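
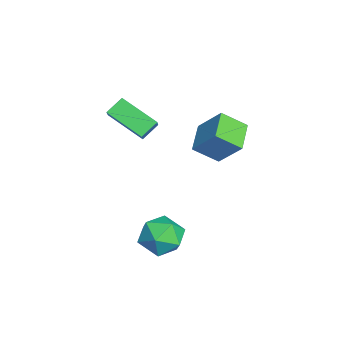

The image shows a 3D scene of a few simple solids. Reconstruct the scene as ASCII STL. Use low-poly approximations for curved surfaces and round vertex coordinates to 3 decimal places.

solid 
facet normal -0.829 0.543 0.134
outer loop
vertex 3.143 2.041 -1.73
vertex 2.537 1.264 -2.337
vertex 2.645 1.147 -1.191
endloop
endfacet
facet normal -0.380 0.624 0.683
outer loop
vertex 3.143 2.041 -1.73
vertex 2.645 1.147 -1.191
vertex 3.714 1.477 -0.897
endloop
endfacet
facet normal 0.238 0.872 0.428
outer loop
vertex 3.143 2.041 -1.73
vertex 3.714 1.477 -0.897
vertex 4.266 1.799 -1.861
endloop
endfacet
facet normal 0.171 0.945 -0.279
outer loop
vertex 3.143 2.041 -1.73
vertex 4.266 1.799 -1.861
vertex 3.539 1.668 -2.751
endloop
endfacet
facet normal -0.489 0.741 -0.460
outer loop
vertex 3.143 2.041 -1.73
vertex 3.539 1.668 -2.751
vertex 2.537 1.264 -2.337
endloop
endfacet
facet normal -0.259 -0.021 0.966
outer loop
vertex 3.714 1.477 -0.897
vertex 2.645 1.147 -1.191
vertex 3.461 0.352 -0.989
endloop
endfacet
facet normal -0.985 -0.152 0.077
outer loop
vertex 2.645 1.147 -1.191
vertex 2.537 1.264 -2.337
vertex 2.734 0.221 -1.879
endloop
endfacet
facet normal -0.434 0.170 -0.885
outer loop
vertex 2.537 1.264 -2.337
vertex 3.539 1.668 -2.751
vertex 3.286 0.543 -2.843
endloop
endfacet
facet normal 0.633 0.500 -0.591
outer loop
vertex 3.539 1.668 -2.751
vertex 4.266 1.799 -1.861
vertex 4.355 0.873 -2.549
endloop
endfacet
facet normal 0.741 0.382 0.552
outer loop
vertex 4.266 1.799 -1.861
vertex 3.714 1.477 -0.897
vertex 4.463 0.756 -1.403
endloop
endfacet
facet normal -0.171 -0.945 0.279
outer loop
vertex 3.857 -0.021 -2.01
vertex 3.461 0.352 -0.989
vertex 2.734 0.221 -1.879
endloop
endfacet
facet normal -0.238 -0.872 -0.428
outer loop
vertex 3.857 -0.021 -2.01
vertex 2.734 0.221 -1.879
vertex 3.286 0.543 -2.843
endloop
endfacet
facet normal 0.380 -0.624 -0.683
outer loop
vertex 3.857 -0.021 -2.01
vertex 3.286 0.543 -2.843
vertex 4.355 0.873 -2.549
endloop
endfacet
facet normal 0.829 -0.543 -0.134
outer loop
vertex 3.857 -0.021 -2.01
vertex 4.355 0.873 -2.549
vertex 4.463 0.756 -1.403
endloop
endfacet
facet normal 0.489 -0.741 0.460
outer loop
vertex 3.857 -0.021 -2.01
vertex 4.463 0.756 -1.403
vertex 3.461 0.352 -0.989
endloop
endfacet
facet normal -0.633 -0.500 0.591
outer loop
vertex 2.734 0.221 -1.879
vertex 3.461 0.352 -0.989
vertex 2.645 1.147 -1.191
endloop
endfacet
facet normal -0.741 -0.382 -0.552
outer loop
vertex 3.286 0.543 -2.843
vertex 2.734 0.221 -1.879
vertex 2.537 1.264 -2.337
endloop
endfacet
facet normal 0.259 0.021 -0.966
outer loop
vertex 4.355 0.873 -2.549
vertex 3.286 0.543 -2.843
vertex 3.539 1.668 -2.751
endloop
endfacet
facet normal 0.985 0.152 -0.077
outer loop
vertex 4.463 0.756 -1.403
vertex 4.355 0.873 -2.549
vertex 4.266 1.799 -1.861
endloop
endfacet
facet normal 0.434 -0.170 0.885
outer loop
vertex 3.461 0.352 -0.989
vertex 4.463 0.756 -1.403
vertex 3.714 1.477 -0.897
endloop
endfacet
facet normal -0.933 0.176 0.314
outer loop
vertex 0.043 2.613 2.838
vertex 0.667 3.601 4.14
vertex -0.023 3.775 1.989
endloop
endfacet
facet normal -0.357 -0.564 -0.744
outer loop
vertex 1.433 3.499 1.5
vertex 0.043 2.613 2.838
vertex -0.023 3.775 1.989
endloop
endfacet
facet normal -0.933 0.177 0.314
outer loop
vertex -0.023 3.775 1.989
vertex 0.667 3.601 4.14
vertex 0.602 4.762 3.292
endloop
endfacet
facet normal -0.045 0.807 -0.589
outer loop
vertex 0.602 4.762 3.292
vertex 1.433 3.499 1.5
vertex -0.023 3.775 1.989
endloop
endfacet
facet normal 0.045 -0.806 0.590
outer loop
vertex 0.043 2.613 2.838
vertex 2.123 3.325 3.651
vertex 0.667 3.601 4.14
endloop
endfacet
facet normal -0.357 -0.564 -0.745
outer loop
vertex 1.498 2.338 2.348
vertex 0.043 2.613 2.838
vertex 1.433 3.499 1.5
endloop
endfacet
facet normal 0.046 -0.807 0.589
outer loop
vertex 1.498 2.338 2.348
vertex 2.123 3.325 3.651
vertex 0.043 2.613 2.838
endloop
endfacet
facet normal 0.357 0.564 0.745
outer loop
vertex 0.667 3.601 4.14
vertex 2.123 3.325 3.651
vertex 0.602 4.762 3.292
endloop
endfacet
facet normal -0.046 0.806 -0.590
outer loop
vertex 2.057 4.487 2.802
vertex 1.433 3.499 1.5
vertex 0.602 4.762 3.292
endloop
endfacet
facet normal 0.357 0.564 0.744
outer loop
vertex 0.602 4.762 3.292
vertex 2.123 3.325 3.651
vertex 2.057 4.487 2.802
endloop
endfacet
facet normal 0.933 -0.177 -0.313
outer loop
vertex 2.057 4.487 2.802
vertex 1.498 2.338 2.348
vertex 1.433 3.499 1.5
endloop
endfacet
facet normal 0.933 -0.176 -0.314
outer loop
vertex 2.123 3.325 3.651
vertex 1.498 2.338 2.348
vertex 2.057 4.487 2.802
endloop
endfacet
facet normal -0.500 0.651 0.571
outer loop
vertex -2.923 -0.752 2.498
vertex -2.144 -0.784 3.216
vertex -1.965 0.834 1.529
endloop
endfacet
facet normal -0.735 0.030 -0.677
outer loop
vertex -1.436 0.144 0.924
vertex -2.923 -0.752 2.498
vertex -1.965 0.834 1.529
endloop
endfacet
facet normal -0.500 0.651 0.571
outer loop
vertex -1.965 0.834 1.529
vertex -2.144 -0.784 3.216
vertex -1.186 0.802 2.248
endloop
endfacet
facet normal 0.459 0.758 -0.463
outer loop
vertex -1.186 0.802 2.248
vertex -1.436 0.144 0.924
vertex -1.965 0.834 1.529
endloop
endfacet
facet normal -0.459 -0.758 0.464
outer loop
vertex -2.923 -0.752 2.498
vertex -1.615 -1.474 2.611
vertex -2.144 -0.784 3.216
endloop
endfacet
facet normal -0.735 0.031 -0.677
outer loop
vertex -2.394 -1.442 1.892
vertex -2.923 -0.752 2.498
vertex -1.436 0.144 0.924
endloop
endfacet
facet normal -0.459 -0.758 0.463
outer loop
vertex -2.394 -1.442 1.892
vertex -1.615 -1.474 2.611
vertex -2.923 -0.752 2.498
endloop
endfacet
facet normal 0.735 -0.030 0.677
outer loop
vertex -2.144 -0.784 3.216
vertex -1.615 -1.474 2.611
vertex -1.186 0.802 2.248
endloop
endfacet
facet normal 0.458 0.758 -0.463
outer loop
vertex -0.657 0.112 1.642
vertex -1.436 0.144 0.924
vertex -1.186 0.802 2.248
endloop
endfacet
facet normal 0.735 -0.031 0.677
outer loop
vertex -1.186 0.802 2.248
vertex -1.615 -1.474 2.611
vertex -0.657 0.112 1.642
endloop
endfacet
facet normal 0.500 -0.651 -0.571
outer loop
vertex -0.657 0.112 1.642
vertex -2.394 -1.442 1.892
vertex -1.436 0.144 0.924
endloop
endfacet
facet normal 0.500 -0.651 -0.571
outer loop
vertex -1.615 -1.474 2.611
vertex -2.394 -1.442 1.892
vertex -0.657 0.112 1.642
endloop
endfacet

endsolid


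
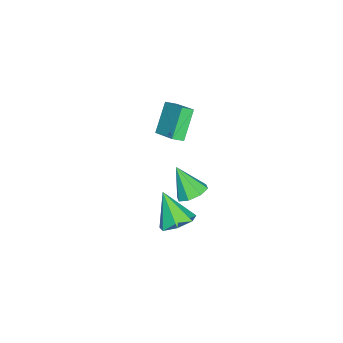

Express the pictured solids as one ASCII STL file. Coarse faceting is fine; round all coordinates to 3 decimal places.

solid 
facet normal 0.351 0.490 -0.798
outer loop
vertex 4.554 -2.339 -3.177
vertex 3.635 -1.775 -3.234
vertex 4.538 -1.537 -2.691
endloop
endfacet
facet normal 0.708 -0.356 0.611
outer loop
vertex 4.554 -2.339 -3.177
vertex 4.538 -1.537 -2.691
vertex 2.885 -2.825 -1.526
endloop
endfacet
facet normal 0.350 0.491 -0.798
outer loop
vertex 4.538 -1.537 -2.691
vertex 3.635 -1.775 -3.234
vertex 3.841 -0.915 -2.614
endloop
endfacet
facet normal 0.374 0.311 0.874
outer loop
vertex 4.538 -1.537 -2.691
vertex 3.841 -0.915 -2.614
vertex 2.885 -2.825 -1.526
endloop
endfacet
facet normal 0.351 0.491 -0.798
outer loop
vertex 3.841 -0.915 -2.614
vertex 3.635 -1.775 -3.234
vertex 2.989 -0.94 -3.004
endloop
endfacet
facet normal -0.350 0.590 0.728
outer loop
vertex 3.841 -0.915 -2.614
vertex 2.989 -0.94 -3.004
vertex 2.885 -2.825 -1.526
endloop
endfacet
facet normal 0.350 0.491 -0.798
outer loop
vertex 2.989 -0.94 -3.004
vertex 3.635 -1.775 -3.234
vertex 2.623 -1.594 -3.567
endloop
endfacet
facet normal -0.920 0.272 0.282
outer loop
vertex 2.989 -0.94 -3.004
vertex 2.623 -1.594 -3.567
vertex 2.885 -2.825 -1.526
endloop
endfacet
facet normal 0.350 0.490 -0.798
outer loop
vertex 2.623 -1.594 -3.567
vertex 3.635 -1.775 -3.234
vertex 3.019 -2.385 -3.879
endloop
endfacet
facet normal -0.906 -0.404 -0.127
outer loop
vertex 2.623 -1.594 -3.567
vertex 3.019 -2.385 -3.879
vertex 2.885 -2.825 -1.526
endloop
endfacet
facet normal 0.350 0.490 -0.798
outer loop
vertex 3.019 -2.385 -3.879
vertex 3.635 -1.775 -3.234
vertex 3.878 -2.716 -3.705
endloop
endfacet
facet normal -0.319 -0.928 -0.192
outer loop
vertex 3.019 -2.385 -3.879
vertex 3.878 -2.716 -3.705
vertex 2.885 -2.825 -1.526
endloop
endfacet
facet normal 0.350 0.490 -0.798
outer loop
vertex 3.878 -2.716 -3.705
vertex 3.635 -1.775 -3.234
vertex 4.554 -2.339 -3.177
endloop
endfacet
facet normal 0.399 -0.907 0.136
outer loop
vertex 3.878 -2.716 -3.705
vertex 4.554 -2.339 -3.177
vertex 2.885 -2.825 -1.526
endloop
endfacet
facet normal 0.218 0.529 -0.820
outer loop
vertex 0.887 -1.27 -3.415
vertex 0.349 -1.875 -3.948
vertex 0.179 -1.053 -3.463
endloop
endfacet
facet normal 0.100 0.513 0.852
outer loop
vertex 0.887 -1.27 -3.415
vertex 0.179 -1.053 -3.463
vertex -0.089 -2.945 -2.292
endloop
endfacet
facet normal 0.217 0.529 -0.820
outer loop
vertex 0.179 -1.053 -3.463
vertex 0.349 -1.875 -3.948
vertex -0.43 -1.318 -3.795
endloop
endfacet
facet normal -0.572 0.489 0.659
outer loop
vertex 0.179 -1.053 -3.463
vertex -0.43 -1.318 -3.795
vertex -0.089 -2.945 -2.292
endloop
endfacet
facet normal 0.217 0.529 -0.820
outer loop
vertex -0.43 -1.318 -3.795
vertex 0.349 -1.875 -3.948
vertex -0.583 -1.909 -4.217
endloop
endfacet
facet normal -0.960 0.052 0.275
outer loop
vertex -0.43 -1.318 -3.795
vertex -0.583 -1.909 -4.217
vertex -0.089 -2.945 -2.292
endloop
endfacet
facet normal 0.217 0.529 -0.820
outer loop
vertex -0.583 -1.909 -4.217
vertex 0.349 -1.875 -3.948
vertex -0.19 -2.481 -4.482
endloop
endfacet
facet normal -0.838 -0.541 -0.076
outer loop
vertex -0.583 -1.909 -4.217
vertex -0.19 -2.481 -4.482
vertex -0.089 -2.945 -2.292
endloop
endfacet
facet normal 0.217 0.530 -0.820
outer loop
vertex -0.19 -2.481 -4.482
vertex 0.349 -1.875 -3.948
vertex 0.519 -2.697 -4.434
endloop
endfacet
facet normal -0.275 -0.943 -0.187
outer loop
vertex -0.19 -2.481 -4.482
vertex 0.519 -2.697 -4.434
vertex -0.089 -2.945 -2.292
endloop
endfacet
facet normal 0.217 0.530 -0.820
outer loop
vertex 0.519 -2.697 -4.434
vertex 0.349 -1.875 -3.948
vertex 1.128 -2.432 -4.102
endloop
endfacet
facet normal 0.396 -0.918 0.006
outer loop
vertex 0.519 -2.697 -4.434
vertex 1.128 -2.432 -4.102
vertex -0.089 -2.945 -2.292
endloop
endfacet
facet normal 0.217 0.530 -0.820
outer loop
vertex 1.128 -2.432 -4.102
vertex 0.349 -1.875 -3.948
vertex 1.28 -1.841 -3.68
endloop
endfacet
facet normal 0.785 -0.481 0.391
outer loop
vertex 1.128 -2.432 -4.102
vertex 1.28 -1.841 -3.68
vertex -0.089 -2.945 -2.292
endloop
endfacet
facet normal 0.217 0.530 -0.820
outer loop
vertex 1.28 -1.841 -3.68
vertex 0.349 -1.875 -3.948
vertex 0.887 -1.27 -3.415
endloop
endfacet
facet normal 0.662 0.111 0.741
outer loop
vertex 1.28 -1.841 -3.68
vertex 0.887 -1.27 -3.415
vertex -0.089 -2.945 -2.292
endloop
endfacet
facet normal -0.661 0.080 0.747
outer loop
vertex -4.225 -4.762 -0.749
vertex -3.173 -3.478 0.045
vertex -4.614 -4.192 -1.154
endloop
endfacet
facet normal -0.572 -0.697 -0.432
outer loop
vertex -3.207 -4.362 -2.745
vertex -4.225 -4.762 -0.749
vertex -4.614 -4.192 -1.154
endloop
endfacet
facet normal -0.661 0.080 0.746
outer loop
vertex -4.614 -4.192 -1.154
vertex -3.173 -3.478 0.045
vertex -3.562 -2.909 -0.36
endloop
endfacet
facet normal -0.486 0.712 -0.506
outer loop
vertex -3.562 -2.909 -0.36
vertex -3.207 -4.362 -2.745
vertex -4.614 -4.192 -1.154
endloop
endfacet
facet normal 0.487 -0.712 0.506
outer loop
vertex -4.225 -4.762 -0.749
vertex -1.766 -3.648 -1.546
vertex -3.173 -3.478 0.045
endloop
endfacet
facet normal -0.572 -0.698 -0.431
outer loop
vertex -2.818 -4.931 -2.34
vertex -4.225 -4.762 -0.749
vertex -3.207 -4.362 -2.745
endloop
endfacet
facet normal 0.487 -0.712 0.506
outer loop
vertex -2.818 -4.931 -2.34
vertex -1.766 -3.648 -1.546
vertex -4.225 -4.762 -0.749
endloop
endfacet
facet normal 0.572 0.698 0.431
outer loop
vertex -3.173 -3.478 0.045
vertex -1.766 -3.648 -1.546
vertex -3.562 -2.909 -0.36
endloop
endfacet
facet normal -0.487 0.712 -0.506
outer loop
vertex -2.155 -3.078 -1.951
vertex -3.207 -4.362 -2.745
vertex -3.562 -2.909 -0.36
endloop
endfacet
facet normal 0.572 0.697 0.432
outer loop
vertex -3.562 -2.909 -0.36
vertex -1.766 -3.648 -1.546
vertex -2.155 -3.078 -1.951
endloop
endfacet
facet normal 0.661 -0.080 -0.746
outer loop
vertex -2.155 -3.078 -1.951
vertex -2.818 -4.931 -2.34
vertex -3.207 -4.362 -2.745
endloop
endfacet
facet normal 0.661 -0.080 -0.747
outer loop
vertex -1.766 -3.648 -1.546
vertex -2.818 -4.931 -2.34
vertex -2.155 -3.078 -1.951
endloop
endfacet

endsolid


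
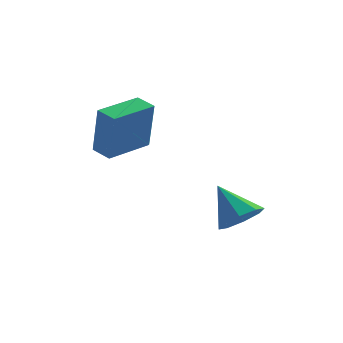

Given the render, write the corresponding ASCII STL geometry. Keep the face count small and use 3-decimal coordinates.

solid 
facet normal 0.343 -0.670 -0.658
outer loop
vertex 4.347 -2.629 -3.607
vertex 3.951 -2.136 -4.316
vertex 4.796 -2.128 -3.883
endloop
endfacet
facet normal 0.479 0.054 0.876
outer loop
vertex 4.347 -2.629 -3.607
vertex 4.796 -2.128 -3.883
vertex 3.349 -0.964 -3.164
endloop
endfacet
facet normal 0.344 -0.669 -0.659
outer loop
vertex 4.796 -2.128 -3.883
vertex 3.951 -2.136 -4.316
vertex 4.75 -1.631 -4.412
endloop
endfacet
facet normal 0.683 0.561 0.467
outer loop
vertex 4.796 -2.128 -3.883
vertex 4.75 -1.631 -4.412
vertex 3.349 -0.964 -3.164
endloop
endfacet
facet normal 0.344 -0.670 -0.658
outer loop
vertex 4.75 -1.631 -4.412
vertex 3.951 -2.136 -4.316
vertex 4.235 -1.431 -4.885
endloop
endfacet
facet normal 0.397 0.917 -0.044
outer loop
vertex 4.75 -1.631 -4.412
vertex 4.235 -1.431 -4.885
vertex 3.349 -0.964 -3.164
endloop
endfacet
facet normal 0.344 -0.670 -0.658
outer loop
vertex 4.235 -1.431 -4.885
vertex 3.951 -2.136 -4.316
vertex 3.554 -1.643 -5.025
endloop
endfacet
facet normal -0.210 0.911 -0.355
outer loop
vertex 4.235 -1.431 -4.885
vertex 3.554 -1.643 -5.025
vertex 3.349 -0.964 -3.164
endloop
endfacet
facet normal 0.343 -0.670 -0.658
outer loop
vertex 3.554 -1.643 -5.025
vertex 3.951 -2.136 -4.316
vertex 3.105 -2.144 -4.749
endloop
endfacet
facet normal -0.787 0.547 -0.286
outer loop
vertex 3.554 -1.643 -5.025
vertex 3.105 -2.144 -4.749
vertex 3.349 -0.964 -3.164
endloop
endfacet
facet normal 0.343 -0.670 -0.658
outer loop
vertex 3.105 -2.144 -4.749
vertex 3.951 -2.136 -4.316
vertex 3.152 -2.641 -4.219
endloop
endfacet
facet normal -0.992 0.038 0.124
outer loop
vertex 3.105 -2.144 -4.749
vertex 3.152 -2.641 -4.219
vertex 3.349 -0.964 -3.164
endloop
endfacet
facet normal 0.344 -0.670 -0.658
outer loop
vertex 3.152 -2.641 -4.219
vertex 3.951 -2.136 -4.316
vertex 3.666 -2.841 -3.747
endloop
endfacet
facet normal -0.705 -0.316 0.634
outer loop
vertex 3.152 -2.641 -4.219
vertex 3.666 -2.841 -3.747
vertex 3.349 -0.964 -3.164
endloop
endfacet
facet normal 0.344 -0.670 -0.658
outer loop
vertex 3.666 -2.841 -3.747
vertex 3.951 -2.136 -4.316
vertex 4.347 -2.629 -3.607
endloop
endfacet
facet normal -0.098 -0.310 0.946
outer loop
vertex 3.666 -2.841 -3.747
vertex 4.347 -2.629 -3.607
vertex 3.349 -0.964 -3.164
endloop
endfacet
facet normal -0.859 -0.513 -0.001
outer loop
vertex -0.001 1.211 -0.417
vertex -0.468 1.993 -0.287
vertex -0.158 1.477 -2.595
endloop
endfacet
facet normal 0.507 -0.850 -0.140
outer loop
vertex 1.568 2.507 -2.593
vertex -0.001 1.211 -0.417
vertex -0.158 1.477 -2.595
endloop
endfacet
facet normal -0.859 -0.513 -0.001
outer loop
vertex -0.158 1.477 -2.595
vertex -0.468 1.993 -0.287
vertex -0.625 2.259 -2.465
endloop
endfacet
facet normal -0.072 0.122 -0.990
outer loop
vertex -0.625 2.259 -2.465
vertex 1.568 2.507 -2.593
vertex -0.158 1.477 -2.595
endloop
endfacet
facet normal 0.072 -0.122 0.990
outer loop
vertex -0.001 1.211 -0.417
vertex 1.258 3.023 -0.285
vertex -0.468 1.993 -0.287
endloop
endfacet
facet normal 0.507 -0.850 -0.140
outer loop
vertex 1.725 2.241 -0.415
vertex -0.001 1.211 -0.417
vertex 1.568 2.507 -2.593
endloop
endfacet
facet normal 0.072 -0.122 0.990
outer loop
vertex 1.725 2.241 -0.415
vertex 1.258 3.023 -0.285
vertex -0.001 1.211 -0.417
endloop
endfacet
facet normal -0.507 0.850 0.140
outer loop
vertex -0.468 1.993 -0.287
vertex 1.258 3.023 -0.285
vertex -0.625 2.259 -2.465
endloop
endfacet
facet normal -0.072 0.122 -0.990
outer loop
vertex 1.101 3.289 -2.463
vertex 1.568 2.507 -2.593
vertex -0.625 2.259 -2.465
endloop
endfacet
facet normal -0.507 0.850 0.140
outer loop
vertex -0.625 2.259 -2.465
vertex 1.258 3.023 -0.285
vertex 1.101 3.289 -2.463
endloop
endfacet
facet normal 0.859 0.513 0.001
outer loop
vertex 1.101 3.289 -2.463
vertex 1.725 2.241 -0.415
vertex 1.568 2.507 -2.593
endloop
endfacet
facet normal 0.859 0.513 0.001
outer loop
vertex 1.258 3.023 -0.285
vertex 1.725 2.241 -0.415
vertex 1.101 3.289 -2.463
endloop
endfacet

endsolid


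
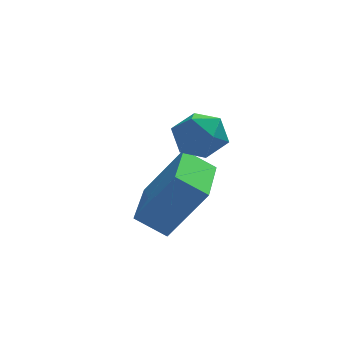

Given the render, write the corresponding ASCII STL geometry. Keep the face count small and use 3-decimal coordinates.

solid 
facet normal -0.541 0.388 0.747
outer loop
vertex -0.553 3.352 2.241
vertex -0.086 2.942 2.792
vertex 0.131 3.707 2.552
endloop
endfacet
facet normal -0.519 0.834 0.189
outer loop
vertex -0.553 3.352 2.241
vertex 0.131 3.707 2.552
vertex -0.044 3.781 1.744
endloop
endfacet
facet normal -0.784 0.493 -0.378
outer loop
vertex -0.553 3.352 2.241
vertex -0.044 3.781 1.744
vertex -0.37 3.063 1.484
endloop
endfacet
facet normal -0.971 -0.166 -0.172
outer loop
vertex -0.553 3.352 2.241
vertex -0.37 3.063 1.484
vertex -0.396 2.544 2.132
endloop
endfacet
facet normal -0.820 -0.230 0.524
outer loop
vertex -0.553 3.352 2.241
vertex -0.396 2.544 2.132
vertex -0.086 2.942 2.792
endloop
endfacet
facet normal 0.166 0.985 0.054
outer loop
vertex -0.044 3.781 1.744
vertex 0.131 3.707 2.552
vertex 0.736 3.636 1.988
endloop
endfacet
facet normal 0.129 0.263 0.956
outer loop
vertex 0.131 3.707 2.552
vertex -0.086 2.942 2.792
vertex 0.71 3.117 2.636
endloop
endfacet
facet normal -0.323 -0.736 0.595
outer loop
vertex -0.086 2.942 2.792
vertex -0.396 2.544 2.132
vertex 0.384 2.399 2.376
endloop
endfacet
facet normal -0.567 -0.632 -0.529
outer loop
vertex -0.396 2.544 2.132
vertex -0.37 3.063 1.484
vertex 0.209 2.473 1.568
endloop
endfacet
facet normal -0.264 0.432 -0.862
outer loop
vertex -0.37 3.063 1.484
vertex -0.044 3.781 1.744
vertex 0.426 3.238 1.328
endloop
endfacet
facet normal 0.971 0.166 0.172
outer loop
vertex 0.893 2.828 1.879
vertex 0.736 3.636 1.988
vertex 0.71 3.117 2.636
endloop
endfacet
facet normal 0.784 -0.493 0.378
outer loop
vertex 0.893 2.828 1.879
vertex 0.71 3.117 2.636
vertex 0.384 2.399 2.376
endloop
endfacet
facet normal 0.519 -0.834 -0.189
outer loop
vertex 0.893 2.828 1.879
vertex 0.384 2.399 2.376
vertex 0.209 2.473 1.568
endloop
endfacet
facet normal 0.541 -0.388 -0.747
outer loop
vertex 0.893 2.828 1.879
vertex 0.209 2.473 1.568
vertex 0.426 3.238 1.328
endloop
endfacet
facet normal 0.820 0.230 -0.524
outer loop
vertex 0.893 2.828 1.879
vertex 0.426 3.238 1.328
vertex 0.736 3.636 1.988
endloop
endfacet
facet normal 0.567 0.632 0.529
outer loop
vertex 0.71 3.117 2.636
vertex 0.736 3.636 1.988
vertex 0.131 3.707 2.552
endloop
endfacet
facet normal 0.264 -0.432 0.862
outer loop
vertex 0.384 2.399 2.376
vertex 0.71 3.117 2.636
vertex -0.086 2.942 2.792
endloop
endfacet
facet normal -0.166 -0.985 -0.054
outer loop
vertex 0.209 2.473 1.568
vertex 0.384 2.399 2.376
vertex -0.396 2.544 2.132
endloop
endfacet
facet normal -0.129 -0.263 -0.956
outer loop
vertex 0.426 3.238 1.328
vertex 0.209 2.473 1.568
vertex -0.37 3.063 1.484
endloop
endfacet
facet normal 0.323 0.736 -0.595
outer loop
vertex 0.736 3.636 1.988
vertex 0.426 3.238 1.328
vertex -0.044 3.781 1.744
endloop
endfacet
facet normal -0.780 0.289 0.555
outer loop
vertex -0.55 2.802 0.716
vertex 0.036 4.737 0.534
vertex -1.626 2.977 -0.889
endloop
endfacet
facet normal -0.288 -0.953 0.089
outer loop
vertex -0.776 2.663 -1.494
vertex -0.55 2.802 0.716
vertex -1.626 2.977 -0.889
endloop
endfacet
facet normal -0.780 0.289 0.555
outer loop
vertex -1.626 2.977 -0.889
vertex 0.036 4.737 0.534
vertex -1.04 4.912 -1.071
endloop
endfacet
facet normal -0.555 0.090 -0.827
outer loop
vertex -1.04 4.912 -1.071
vertex -0.776 2.663 -1.494
vertex -1.626 2.977 -0.889
endloop
endfacet
facet normal 0.555 -0.090 0.827
outer loop
vertex -0.55 2.802 0.716
vertex 0.886 4.423 -0.071
vertex 0.036 4.737 0.534
endloop
endfacet
facet normal -0.288 -0.953 0.089
outer loop
vertex 0.3 2.488 0.111
vertex -0.55 2.802 0.716
vertex -0.776 2.663 -1.494
endloop
endfacet
facet normal 0.555 -0.090 0.827
outer loop
vertex 0.3 2.488 0.111
vertex 0.886 4.423 -0.071
vertex -0.55 2.802 0.716
endloop
endfacet
facet normal 0.288 0.953 -0.089
outer loop
vertex 0.036 4.737 0.534
vertex 0.886 4.423 -0.071
vertex -1.04 4.912 -1.071
endloop
endfacet
facet normal -0.555 0.090 -0.827
outer loop
vertex -0.19 4.598 -1.676
vertex -0.776 2.663 -1.494
vertex -1.04 4.912 -1.071
endloop
endfacet
facet normal 0.288 0.953 -0.089
outer loop
vertex -1.04 4.912 -1.071
vertex 0.886 4.423 -0.071
vertex -0.19 4.598 -1.676
endloop
endfacet
facet normal 0.780 -0.289 -0.555
outer loop
vertex -0.19 4.598 -1.676
vertex 0.3 2.488 0.111
vertex -0.776 2.663 -1.494
endloop
endfacet
facet normal 0.780 -0.289 -0.555
outer loop
vertex 0.886 4.423 -0.071
vertex 0.3 2.488 0.111
vertex -0.19 4.598 -1.676
endloop
endfacet

endsolid


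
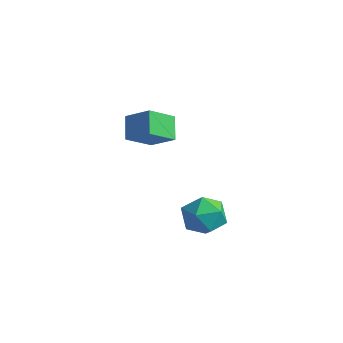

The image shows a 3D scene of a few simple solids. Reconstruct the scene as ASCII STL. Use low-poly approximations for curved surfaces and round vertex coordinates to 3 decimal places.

solid 
facet normal -0.824 -0.186 -0.535
outer loop
vertex -2.381 -1.347 3.027
vertex -2.177 -0.413 2.388
vertex -1.88 -1.861 2.435
endloop
endfacet
facet normal -0.177 -0.812 0.555
outer loop
vertex -1.023 -1.667 2.992
vertex -2.381 -1.347 3.027
vertex -1.88 -1.861 2.435
endloop
endfacet
facet normal -0.824 -0.186 -0.535
outer loop
vertex -1.88 -1.861 2.435
vertex -2.177 -0.413 2.388
vertex -1.676 -0.927 1.796
endloop
endfacet
facet normal 0.538 -0.553 -0.636
outer loop
vertex -1.676 -0.927 1.796
vertex -1.023 -1.667 2.992
vertex -1.88 -1.861 2.435
endloop
endfacet
facet normal -0.538 0.553 0.636
outer loop
vertex -2.381 -1.347 3.027
vertex -1.32 -0.219 2.945
vertex -2.177 -0.413 2.388
endloop
endfacet
facet normal -0.177 -0.812 0.555
outer loop
vertex -1.524 -1.153 3.584
vertex -2.381 -1.347 3.027
vertex -1.023 -1.667 2.992
endloop
endfacet
facet normal -0.538 0.553 0.636
outer loop
vertex -1.524 -1.153 3.584
vertex -1.32 -0.219 2.945
vertex -2.381 -1.347 3.027
endloop
endfacet
facet normal 0.177 0.812 -0.555
outer loop
vertex -2.177 -0.413 2.388
vertex -1.32 -0.219 2.945
vertex -1.676 -0.927 1.796
endloop
endfacet
facet normal 0.538 -0.553 -0.636
outer loop
vertex -0.819 -0.733 2.353
vertex -1.023 -1.667 2.992
vertex -1.676 -0.927 1.796
endloop
endfacet
facet normal 0.177 0.812 -0.555
outer loop
vertex -1.676 -0.927 1.796
vertex -1.32 -0.219 2.945
vertex -0.819 -0.733 2.353
endloop
endfacet
facet normal 0.824 0.186 0.535
outer loop
vertex -0.819 -0.733 2.353
vertex -1.524 -1.153 3.584
vertex -1.023 -1.667 2.992
endloop
endfacet
facet normal 0.824 0.186 0.535
outer loop
vertex -1.32 -0.219 2.945
vertex -1.524 -1.153 3.584
vertex -0.819 -0.733 2.353
endloop
endfacet
facet normal -0.400 0.915 0.048
outer loop
vertex 1.917 -2.05 0.892
vertex 1.499 -2.265 1.512
vertex 2.208 -1.96 1.608
endloop
endfacet
facet normal 0.260 0.939 -0.224
outer loop
vertex 1.917 -2.05 0.892
vertex 2.208 -1.96 1.608
vertex 2.663 -2.223 1.034
endloop
endfacet
facet normal 0.275 0.525 -0.805
outer loop
vertex 1.917 -2.05 0.892
vertex 2.663 -2.223 1.034
vertex 2.234 -2.69 0.583
endloop
endfacet
facet normal -0.377 0.245 -0.893
outer loop
vertex 1.917 -2.05 0.892
vertex 2.234 -2.69 0.583
vertex 1.515 -2.716 0.879
endloop
endfacet
facet normal -0.793 0.486 -0.366
outer loop
vertex 1.917 -2.05 0.892
vertex 1.515 -2.716 0.879
vertex 1.499 -2.265 1.512
endloop
endfacet
facet normal 0.706 0.660 0.258
outer loop
vertex 2.663 -2.223 1.034
vertex 2.208 -1.96 1.608
vertex 2.705 -2.544 1.741
endloop
endfacet
facet normal -0.361 0.621 0.696
outer loop
vertex 2.208 -1.96 1.608
vertex 1.499 -2.265 1.512
vertex 1.986 -2.57 2.037
endloop
endfacet
facet normal -0.997 -0.072 0.026
outer loop
vertex 1.499 -2.265 1.512
vertex 1.515 -2.716 0.879
vertex 1.557 -3.037 1.586
endloop
endfacet
facet normal -0.323 -0.463 -0.825
outer loop
vertex 1.515 -2.716 0.879
vertex 2.234 -2.69 0.583
vertex 2.012 -3.3 1.012
endloop
endfacet
facet normal 0.730 -0.011 -0.683
outer loop
vertex 2.234 -2.69 0.583
vertex 2.663 -2.223 1.034
vertex 2.721 -2.995 1.108
endloop
endfacet
facet normal 0.377 -0.245 0.893
outer loop
vertex 2.303 -3.21 1.728
vertex 2.705 -2.544 1.741
vertex 1.986 -2.57 2.037
endloop
endfacet
facet normal -0.275 -0.525 0.805
outer loop
vertex 2.303 -3.21 1.728
vertex 1.986 -2.57 2.037
vertex 1.557 -3.037 1.586
endloop
endfacet
facet normal -0.260 -0.939 0.224
outer loop
vertex 2.303 -3.21 1.728
vertex 1.557 -3.037 1.586
vertex 2.012 -3.3 1.012
endloop
endfacet
facet normal 0.400 -0.915 -0.048
outer loop
vertex 2.303 -3.21 1.728
vertex 2.012 -3.3 1.012
vertex 2.721 -2.995 1.108
endloop
endfacet
facet normal 0.793 -0.486 0.366
outer loop
vertex 2.303 -3.21 1.728
vertex 2.721 -2.995 1.108
vertex 2.705 -2.544 1.741
endloop
endfacet
facet normal 0.323 0.463 0.825
outer loop
vertex 1.986 -2.57 2.037
vertex 2.705 -2.544 1.741
vertex 2.208 -1.96 1.608
endloop
endfacet
facet normal -0.730 0.011 0.683
outer loop
vertex 1.557 -3.037 1.586
vertex 1.986 -2.57 2.037
vertex 1.499 -2.265 1.512
endloop
endfacet
facet normal -0.706 -0.660 -0.258
outer loop
vertex 2.012 -3.3 1.012
vertex 1.557 -3.037 1.586
vertex 1.515 -2.716 0.879
endloop
endfacet
facet normal 0.361 -0.621 -0.696
outer loop
vertex 2.721 -2.995 1.108
vertex 2.012 -3.3 1.012
vertex 2.234 -2.69 0.583
endloop
endfacet
facet normal 0.997 0.072 -0.026
outer loop
vertex 2.705 -2.544 1.741
vertex 2.721 -2.995 1.108
vertex 2.663 -2.223 1.034
endloop
endfacet

endsolid


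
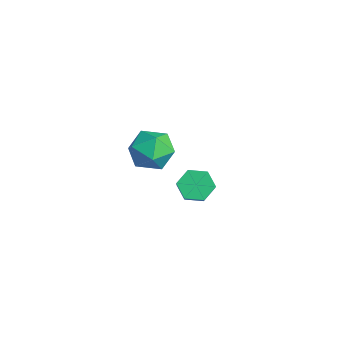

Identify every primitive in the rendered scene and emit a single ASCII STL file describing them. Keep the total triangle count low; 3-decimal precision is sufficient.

solid 
facet normal 0.095 0.992 0.078
outer loop
vertex -3.663 1.282 -0.223
vertex -3.819 1.238 0.527
vertex -3.093 1.188 0.282
endloop
endfacet
facet normal 0.513 0.737 -0.441
outer loop
vertex -3.663 1.282 -0.223
vertex -3.093 1.188 0.282
vertex -3.092 0.793 -0.376
endloop
endfacet
facet normal 0.097 0.399 -0.912
outer loop
vertex -3.663 1.282 -0.223
vertex -3.092 0.793 -0.376
vertex -3.817 0.599 -0.538
endloop
endfacet
facet normal -0.578 0.446 -0.684
outer loop
vertex -3.663 1.282 -0.223
vertex -3.817 0.599 -0.538
vertex -4.266 0.874 0.021
endloop
endfacet
facet normal -0.579 0.812 -0.073
outer loop
vertex -3.663 1.282 -0.223
vertex -4.266 0.874 0.021
vertex -3.819 1.238 0.527
endloop
endfacet
facet normal 0.954 0.257 -0.153
outer loop
vertex -3.092 0.793 -0.376
vertex -3.093 1.188 0.282
vertex -2.894 0.446 0.279
endloop
endfacet
facet normal 0.278 0.670 0.688
outer loop
vertex -3.093 1.188 0.282
vertex -3.819 1.238 0.527
vertex -3.343 0.721 0.838
endloop
endfacet
facet normal -0.812 0.378 0.445
outer loop
vertex -3.819 1.238 0.527
vertex -4.266 0.874 0.021
vertex -4.068 0.527 0.676
endloop
endfacet
facet normal -0.810 -0.215 -0.545
outer loop
vertex -4.266 0.874 0.021
vertex -3.817 0.599 -0.538
vertex -4.067 0.132 0.018
endloop
endfacet
facet normal 0.282 -0.290 -0.914
outer loop
vertex -3.817 0.599 -0.538
vertex -3.092 0.793 -0.376
vertex -3.341 0.082 -0.227
endloop
endfacet
facet normal 0.578 -0.446 0.684
outer loop
vertex -3.497 0.038 0.523
vertex -2.894 0.446 0.279
vertex -3.343 0.721 0.838
endloop
endfacet
facet normal -0.097 -0.399 0.912
outer loop
vertex -3.497 0.038 0.523
vertex -3.343 0.721 0.838
vertex -4.068 0.527 0.676
endloop
endfacet
facet normal -0.513 -0.737 0.441
outer loop
vertex -3.497 0.038 0.523
vertex -4.068 0.527 0.676
vertex -4.067 0.132 0.018
endloop
endfacet
facet normal -0.095 -0.992 -0.078
outer loop
vertex -3.497 0.038 0.523
vertex -4.067 0.132 0.018
vertex -3.341 0.082 -0.227
endloop
endfacet
facet normal 0.579 -0.812 0.073
outer loop
vertex -3.497 0.038 0.523
vertex -3.341 0.082 -0.227
vertex -2.894 0.446 0.279
endloop
endfacet
facet normal 0.810 0.215 0.545
outer loop
vertex -3.343 0.721 0.838
vertex -2.894 0.446 0.279
vertex -3.093 1.188 0.282
endloop
endfacet
facet normal -0.282 0.290 0.914
outer loop
vertex -4.068 0.527 0.676
vertex -3.343 0.721 0.838
vertex -3.819 1.238 0.527
endloop
endfacet
facet normal -0.954 -0.257 0.153
outer loop
vertex -4.067 0.132 0.018
vertex -4.068 0.527 0.676
vertex -4.266 0.874 0.021
endloop
endfacet
facet normal -0.278 -0.670 -0.688
outer loop
vertex -3.341 0.082 -0.227
vertex -4.067 0.132 0.018
vertex -3.817 0.599 -0.538
endloop
endfacet
facet normal 0.812 -0.378 -0.445
outer loop
vertex -2.894 0.446 0.279
vertex -3.341 0.082 -0.227
vertex -3.092 0.793 -0.376
endloop
endfacet
facet normal -0.704 0.273 -0.656
outer loop
vertex -0.765 1.141 -0.086
vertex -1.14 1.052 0.279
vertex -0.917 1.531 0.239
endloop
endfacet
facet normal 0.651 0.619 -0.439
outer loop
vertex -0.765 1.141 -0.086
vertex -0.917 1.531 0.239
vertex 0.374 0.697 0.977
endloop
endfacet
facet normal 0.651 0.619 -0.440
outer loop
vertex 0.374 0.697 0.977
vertex -0.917 1.531 0.239
vertex 0.223 1.087 1.302
endloop
endfacet
facet normal 0.703 -0.274 0.656
outer loop
vertex 0.374 0.697 0.977
vertex 0.223 1.087 1.302
vertex -0.0 0.608 1.341
endloop
endfacet
facet normal -0.704 0.273 -0.655
outer loop
vertex -0.917 1.531 0.239
vertex -1.14 1.052 0.279
vertex -1.291 1.442 0.604
endloop
endfacet
facet normal 0.079 0.947 0.311
outer loop
vertex -0.917 1.531 0.239
vertex -1.291 1.442 0.604
vertex 0.223 1.087 1.302
endloop
endfacet
facet normal 0.079 0.947 0.310
outer loop
vertex 0.223 1.087 1.302
vertex -1.291 1.442 0.604
vertex -0.152 0.999 1.667
endloop
endfacet
facet normal 0.703 -0.274 0.656
outer loop
vertex 0.223 1.087 1.302
vertex -0.152 0.999 1.667
vertex -0.0 0.608 1.341
endloop
endfacet
facet normal -0.703 0.274 -0.656
outer loop
vertex -1.291 1.442 0.604
vertex -1.14 1.052 0.279
vertex -1.514 0.963 0.643
endloop
endfacet
facet normal -0.573 0.328 0.751
outer loop
vertex -1.291 1.442 0.604
vertex -1.514 0.963 0.643
vertex -0.152 0.999 1.667
endloop
endfacet
facet normal -0.573 0.327 0.751
outer loop
vertex -0.152 0.999 1.667
vertex -1.514 0.963 0.643
vertex -0.375 0.519 1.706
endloop
endfacet
facet normal 0.703 -0.274 0.656
outer loop
vertex -0.152 0.999 1.667
vertex -0.375 0.519 1.706
vertex -0.0 0.608 1.341
endloop
endfacet
facet normal -0.703 0.274 -0.656
outer loop
vertex -1.514 0.963 0.643
vertex -1.14 1.052 0.279
vertex -1.363 0.573 0.318
endloop
endfacet
facet normal -0.651 -0.618 0.440
outer loop
vertex -1.514 0.963 0.643
vertex -1.363 0.573 0.318
vertex -0.375 0.519 1.706
endloop
endfacet
facet normal -0.651 -0.620 0.439
outer loop
vertex -0.375 0.519 1.706
vertex -1.363 0.573 0.318
vertex -0.223 0.129 1.381
endloop
endfacet
facet normal 0.704 -0.273 0.656
outer loop
vertex -0.375 0.519 1.706
vertex -0.223 0.129 1.381
vertex -0.0 0.608 1.341
endloop
endfacet
facet normal -0.703 0.274 -0.656
outer loop
vertex -1.363 0.573 0.318
vertex -1.14 1.052 0.279
vertex -0.988 0.661 -0.047
endloop
endfacet
facet normal -0.080 -0.947 -0.310
outer loop
vertex -1.363 0.573 0.318
vertex -0.988 0.661 -0.047
vertex -0.223 0.129 1.381
endloop
endfacet
facet normal -0.078 -0.947 -0.311
outer loop
vertex -0.223 0.129 1.381
vertex -0.988 0.661 -0.047
vertex 0.151 0.218 1.016
endloop
endfacet
facet normal 0.704 -0.273 0.655
outer loop
vertex -0.223 0.129 1.381
vertex 0.151 0.218 1.016
vertex -0.0 0.608 1.341
endloop
endfacet
facet normal -0.703 0.274 -0.656
outer loop
vertex -0.988 0.661 -0.047
vertex -1.14 1.052 0.279
vertex -0.765 1.141 -0.086
endloop
endfacet
facet normal 0.573 -0.327 -0.751
outer loop
vertex -0.988 0.661 -0.047
vertex -0.765 1.141 -0.086
vertex 0.151 0.218 1.016
endloop
endfacet
facet normal 0.573 -0.328 -0.751
outer loop
vertex 0.151 0.218 1.016
vertex -0.765 1.141 -0.086
vertex 0.374 0.697 0.977
endloop
endfacet
facet normal 0.703 -0.274 0.656
outer loop
vertex 0.151 0.218 1.016
vertex 0.374 0.697 0.977
vertex -0.0 0.608 1.341
endloop
endfacet

endsolid


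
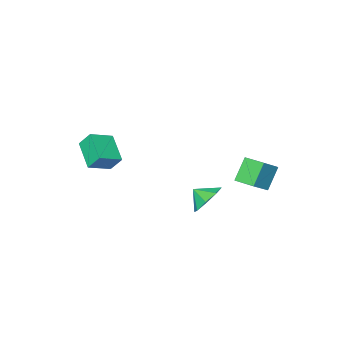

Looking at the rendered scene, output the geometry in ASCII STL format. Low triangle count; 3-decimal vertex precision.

solid 
facet normal -0.574 -0.185 0.798
outer loop
vertex -1.965 2.603 -1.658
vertex -2.233 3.841 -1.564
vertex -3.105 2.423 -2.519
endloop
endfacet
facet normal 0.210 -0.975 -0.075
outer loop
vertex -2.187 2.719 -3.796
vertex -1.965 2.603 -1.658
vertex -3.105 2.423 -2.519
endloop
endfacet
facet normal -0.574 -0.185 0.798
outer loop
vertex -3.105 2.423 -2.519
vertex -2.233 3.841 -1.564
vertex -3.373 3.661 -2.425
endloop
endfacet
facet normal -0.791 -0.126 -0.598
outer loop
vertex -3.373 3.661 -2.425
vertex -2.187 2.719 -3.796
vertex -3.105 2.423 -2.519
endloop
endfacet
facet normal 0.791 0.126 0.598
outer loop
vertex -1.965 2.603 -1.658
vertex -1.315 4.137 -2.841
vertex -2.233 3.841 -1.564
endloop
endfacet
facet normal 0.210 -0.975 -0.075
outer loop
vertex -1.047 2.899 -2.935
vertex -1.965 2.603 -1.658
vertex -2.187 2.719 -3.796
endloop
endfacet
facet normal 0.791 0.126 0.598
outer loop
vertex -1.047 2.899 -2.935
vertex -1.315 4.137 -2.841
vertex -1.965 2.603 -1.658
endloop
endfacet
facet normal -0.210 0.975 0.075
outer loop
vertex -2.233 3.841 -1.564
vertex -1.315 4.137 -2.841
vertex -3.373 3.661 -2.425
endloop
endfacet
facet normal -0.791 -0.126 -0.598
outer loop
vertex -2.455 3.957 -3.702
vertex -2.187 2.719 -3.796
vertex -3.373 3.661 -2.425
endloop
endfacet
facet normal -0.210 0.975 0.075
outer loop
vertex -3.373 3.661 -2.425
vertex -1.315 4.137 -2.841
vertex -2.455 3.957 -3.702
endloop
endfacet
facet normal 0.574 0.185 -0.798
outer loop
vertex -2.455 3.957 -3.702
vertex -1.047 2.899 -2.935
vertex -2.187 2.719 -3.796
endloop
endfacet
facet normal 0.574 0.185 -0.798
outer loop
vertex -1.315 4.137 -2.841
vertex -1.047 2.899 -2.935
vertex -2.455 3.957 -3.702
endloop
endfacet
facet normal -0.917 0.091 -0.389
outer loop
vertex 1.833 -4.047 -1.885
vertex 2.363 -2.446 -2.761
vertex 2.161 -4.657 -2.802
endloop
endfacet
facet normal -0.279 -0.843 0.461
outer loop
vertex 3.537 -4.794 -2.219
vertex 1.833 -4.047 -1.885
vertex 2.161 -4.657 -2.802
endloop
endfacet
facet normal -0.917 0.091 -0.389
outer loop
vertex 2.161 -4.657 -2.802
vertex 2.363 -2.446 -2.761
vertex 2.691 -3.057 -3.678
endloop
endfacet
facet normal 0.285 -0.531 -0.798
outer loop
vertex 2.691 -3.057 -3.678
vertex 3.537 -4.794 -2.219
vertex 2.161 -4.657 -2.802
endloop
endfacet
facet normal -0.285 0.531 0.798
outer loop
vertex 1.833 -4.047 -1.885
vertex 3.739 -2.583 -2.178
vertex 2.363 -2.446 -2.761
endloop
endfacet
facet normal -0.279 -0.842 0.461
outer loop
vertex 3.209 -4.183 -1.302
vertex 1.833 -4.047 -1.885
vertex 3.537 -4.794 -2.219
endloop
endfacet
facet normal -0.285 0.531 0.798
outer loop
vertex 3.209 -4.183 -1.302
vertex 3.739 -2.583 -2.178
vertex 1.833 -4.047 -1.885
endloop
endfacet
facet normal 0.279 0.842 -0.461
outer loop
vertex 2.363 -2.446 -2.761
vertex 3.739 -2.583 -2.178
vertex 2.691 -3.057 -3.678
endloop
endfacet
facet normal 0.286 -0.531 -0.798
outer loop
vertex 4.067 -3.193 -3.095
vertex 3.537 -4.794 -2.219
vertex 2.691 -3.057 -3.678
endloop
endfacet
facet normal 0.279 0.843 -0.461
outer loop
vertex 2.691 -3.057 -3.678
vertex 3.739 -2.583 -2.178
vertex 4.067 -3.193 -3.095
endloop
endfacet
facet normal 0.917 -0.091 0.389
outer loop
vertex 4.067 -3.193 -3.095
vertex 3.209 -4.183 -1.302
vertex 3.537 -4.794 -2.219
endloop
endfacet
facet normal 0.917 -0.091 0.389
outer loop
vertex 3.739 -2.583 -2.178
vertex 3.209 -4.183 -1.302
vertex 4.067 -3.193 -3.095
endloop
endfacet
facet normal -0.399 0.716 -0.573
outer loop
vertex 1.289 2.509 -4.659
vertex 0.563 2.722 -3.888
vertex 1.552 3.083 -4.125
endloop
endfacet
facet normal 0.897 -0.442 0.033
outer loop
vertex 1.289 2.509 -4.659
vertex 1.552 3.083 -4.125
vertex 0.977 1.978 -3.292
endloop
endfacet
facet normal -0.399 0.715 -0.574
outer loop
vertex 1.552 3.083 -4.125
vertex 0.563 2.722 -3.888
vertex 1.236 3.446 -3.453
endloop
endfacet
facet normal 0.877 -0.103 0.468
outer loop
vertex 1.552 3.083 -4.125
vertex 1.236 3.446 -3.453
vertex 0.977 1.978 -3.292
endloop
endfacet
facet normal -0.399 0.715 -0.574
outer loop
vertex 1.236 3.446 -3.453
vertex 0.563 2.722 -3.888
vertex 0.525 3.384 -3.036
endloop
endfacet
facet normal 0.506 0.005 0.863
outer loop
vertex 1.236 3.446 -3.453
vertex 0.525 3.384 -3.036
vertex 0.977 1.978 -3.292
endloop
endfacet
facet normal -0.398 0.716 -0.574
outer loop
vertex 0.525 3.384 -3.036
vertex 0.563 2.722 -3.888
vertex -0.164 2.935 -3.118
endloop
endfacet
facet normal -0.000 -0.179 0.984
outer loop
vertex 0.525 3.384 -3.036
vertex -0.164 2.935 -3.118
vertex 0.977 1.978 -3.292
endloop
endfacet
facet normal -0.398 0.715 -0.574
outer loop
vertex -0.164 2.935 -3.118
vertex 0.563 2.722 -3.888
vertex -0.427 2.361 -3.651
endloop
endfacet
facet normal -0.344 -0.549 0.761
outer loop
vertex -0.164 2.935 -3.118
vertex -0.427 2.361 -3.651
vertex 0.977 1.978 -3.292
endloop
endfacet
facet normal -0.398 0.715 -0.574
outer loop
vertex -0.427 2.361 -3.651
vertex 0.563 2.722 -3.888
vertex -0.11 1.998 -4.323
endloop
endfacet
facet normal -0.325 -0.888 0.326
outer loop
vertex -0.427 2.361 -3.651
vertex -0.11 1.998 -4.323
vertex 0.977 1.978 -3.292
endloop
endfacet
facet normal -0.400 0.716 -0.573
outer loop
vertex -0.11 1.998 -4.323
vertex 0.563 2.722 -3.888
vertex 0.6 2.06 -4.741
endloop
endfacet
facet normal 0.047 -0.997 -0.069
outer loop
vertex -0.11 1.998 -4.323
vertex 0.6 2.06 -4.741
vertex 0.977 1.978 -3.292
endloop
endfacet
facet normal -0.398 0.716 -0.573
outer loop
vertex 0.6 2.06 -4.741
vertex 0.563 2.722 -3.888
vertex 1.289 2.509 -4.659
endloop
endfacet
facet normal 0.552 -0.812 -0.190
outer loop
vertex 0.6 2.06 -4.741
vertex 1.289 2.509 -4.659
vertex 0.977 1.978 -3.292
endloop
endfacet

endsolid


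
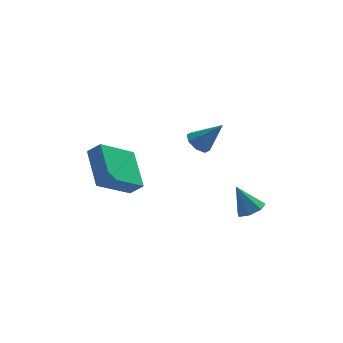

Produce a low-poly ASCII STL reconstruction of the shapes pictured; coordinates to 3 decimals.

solid 
facet normal -0.617 0.224 -0.755
outer loop
vertex 1.223 -1.786 -1.13
vertex 0.701 -2.085 -0.792
vertex 0.964 -1.448 -0.818
endloop
endfacet
facet normal 0.796 0.605 0.006
outer loop
vertex 1.223 -1.786 -1.13
vertex 0.964 -1.448 -0.818
vertex 1.719 -2.455 0.452
endloop
endfacet
facet normal -0.617 0.224 -0.755
outer loop
vertex 0.964 -1.448 -0.818
vertex 0.701 -2.085 -0.792
vertex 0.551 -1.483 -0.491
endloop
endfacet
facet normal 0.305 0.826 0.474
outer loop
vertex 0.964 -1.448 -0.818
vertex 0.551 -1.483 -0.491
vertex 1.719 -2.455 0.452
endloop
endfacet
facet normal -0.617 0.224 -0.755
outer loop
vertex 0.551 -1.483 -0.491
vertex 0.701 -2.085 -0.792
vertex 0.226 -1.87 -0.34
endloop
endfacet
facet normal -0.234 0.518 0.823
outer loop
vertex 0.551 -1.483 -0.491
vertex 0.226 -1.87 -0.34
vertex 1.719 -2.455 0.452
endloop
endfacet
facet normal -0.617 0.224 -0.755
outer loop
vertex 0.226 -1.87 -0.34
vertex 0.701 -2.085 -0.792
vertex 0.179 -2.384 -0.454
endloop
endfacet
facet normal -0.507 -0.142 0.850
outer loop
vertex 0.226 -1.87 -0.34
vertex 0.179 -2.384 -0.454
vertex 1.719 -2.455 0.452
endloop
endfacet
facet normal -0.617 0.224 -0.755
outer loop
vertex 0.179 -2.384 -0.454
vertex 0.701 -2.085 -0.792
vertex 0.438 -2.722 -0.766
endloop
endfacet
facet normal -0.352 -0.766 0.538
outer loop
vertex 0.179 -2.384 -0.454
vertex 0.438 -2.722 -0.766
vertex 1.719 -2.455 0.452
endloop
endfacet
facet normal -0.618 0.224 -0.754
outer loop
vertex 0.438 -2.722 -0.766
vertex 0.701 -2.085 -0.792
vertex 0.851 -2.687 -1.094
endloop
endfacet
facet normal 0.139 -0.988 0.070
outer loop
vertex 0.438 -2.722 -0.766
vertex 0.851 -2.687 -1.094
vertex 1.719 -2.455 0.452
endloop
endfacet
facet normal -0.617 0.224 -0.754
outer loop
vertex 0.851 -2.687 -1.094
vertex 0.701 -2.085 -0.792
vertex 1.176 -2.3 -1.245
endloop
endfacet
facet normal 0.679 -0.679 -0.279
outer loop
vertex 0.851 -2.687 -1.094
vertex 1.176 -2.3 -1.245
vertex 1.719 -2.455 0.452
endloop
endfacet
facet normal -0.617 0.225 -0.754
outer loop
vertex 1.176 -2.3 -1.245
vertex 0.701 -2.085 -0.792
vertex 1.223 -1.786 -1.13
endloop
endfacet
facet normal 0.952 -0.019 -0.306
outer loop
vertex 1.176 -2.3 -1.245
vertex 1.223 -1.786 -1.13
vertex 1.719 -2.455 0.452
endloop
endfacet
facet normal 0.386 -0.334 -0.860
outer loop
vertex 3.423 -3.681 -4.266
vertex 2.771 -3.652 -4.57
vertex 3.276 -3.14 -4.542
endloop
endfacet
facet normal 0.668 0.474 0.574
outer loop
vertex 3.423 -3.681 -4.266
vertex 3.276 -3.14 -4.542
vertex 2.189 -3.148 -3.27
endloop
endfacet
facet normal 0.385 -0.333 -0.861
outer loop
vertex 3.276 -3.14 -4.542
vertex 2.771 -3.652 -4.57
vertex 2.749 -2.984 -4.838
endloop
endfacet
facet normal 0.191 0.967 0.169
outer loop
vertex 3.276 -3.14 -4.542
vertex 2.749 -2.984 -4.838
vertex 2.189 -3.148 -3.27
endloop
endfacet
facet normal 0.384 -0.333 -0.861
outer loop
vertex 2.749 -2.984 -4.838
vertex 2.771 -3.652 -4.57
vertex 2.238 -3.331 -4.932
endloop
endfacet
facet normal -0.545 0.832 -0.108
outer loop
vertex 2.749 -2.984 -4.838
vertex 2.238 -3.331 -4.932
vertex 2.189 -3.148 -3.27
endloop
endfacet
facet normal 0.385 -0.333 -0.861
outer loop
vertex 2.238 -3.331 -4.932
vertex 2.771 -3.652 -4.57
vertex 2.128 -3.919 -4.754
endloop
endfacet
facet normal -0.984 0.170 -0.048
outer loop
vertex 2.238 -3.331 -4.932
vertex 2.128 -3.919 -4.754
vertex 2.189 -3.148 -3.27
endloop
endfacet
facet normal 0.385 -0.334 -0.860
outer loop
vertex 2.128 -3.919 -4.754
vertex 2.771 -3.652 -4.57
vertex 2.503 -4.306 -4.436
endloop
endfacet
facet normal -0.797 -0.522 0.304
outer loop
vertex 2.128 -3.919 -4.754
vertex 2.503 -4.306 -4.436
vertex 2.189 -3.148 -3.27
endloop
endfacet
facet normal 0.386 -0.334 -0.860
outer loop
vertex 2.503 -4.306 -4.436
vertex 2.771 -3.652 -4.57
vertex 3.079 -4.2 -4.219
endloop
endfacet
facet normal -0.124 -0.721 0.682
outer loop
vertex 2.503 -4.306 -4.436
vertex 3.079 -4.2 -4.219
vertex 2.189 -3.148 -3.27
endloop
endfacet
facet normal 0.386 -0.334 -0.860
outer loop
vertex 3.079 -4.2 -4.219
vertex 2.771 -3.652 -4.57
vertex 3.423 -3.681 -4.266
endloop
endfacet
facet normal 0.528 -0.277 0.803
outer loop
vertex 3.079 -4.2 -4.219
vertex 3.423 -3.681 -4.266
vertex 2.189 -3.148 -3.27
endloop
endfacet
facet normal -0.652 0.331 -0.682
outer loop
vertex -4.038 -2.555 -2.601
vertex -4.075 -0.626 -1.628
vertex -2.386 -1.889 -3.858
endloop
endfacet
facet normal 0.017 -0.893 -0.450
outer loop
vertex -1.825 -2.174 -3.272
vertex -4.038 -2.555 -2.601
vertex -2.386 -1.889 -3.858
endloop
endfacet
facet normal -0.652 0.331 -0.682
outer loop
vertex -2.386 -1.889 -3.858
vertex -4.075 -0.626 -1.628
vertex -2.423 0.04 -2.885
endloop
endfacet
facet normal 0.758 0.305 -0.577
outer loop
vertex -2.423 0.04 -2.885
vertex -1.825 -2.174 -3.272
vertex -2.386 -1.889 -3.858
endloop
endfacet
facet normal -0.758 -0.305 0.577
outer loop
vertex -4.038 -2.555 -2.601
vertex -3.514 -0.911 -1.042
vertex -4.075 -0.626 -1.628
endloop
endfacet
facet normal 0.017 -0.893 -0.450
outer loop
vertex -3.477 -2.84 -2.015
vertex -4.038 -2.555 -2.601
vertex -1.825 -2.174 -3.272
endloop
endfacet
facet normal -0.758 -0.305 0.577
outer loop
vertex -3.477 -2.84 -2.015
vertex -3.514 -0.911 -1.042
vertex -4.038 -2.555 -2.601
endloop
endfacet
facet normal -0.017 0.893 0.450
outer loop
vertex -4.075 -0.626 -1.628
vertex -3.514 -0.911 -1.042
vertex -2.423 0.04 -2.885
endloop
endfacet
facet normal 0.758 0.305 -0.577
outer loop
vertex -1.862 -0.245 -2.299
vertex -1.825 -2.174 -3.272
vertex -2.423 0.04 -2.885
endloop
endfacet
facet normal -0.017 0.893 0.450
outer loop
vertex -2.423 0.04 -2.885
vertex -3.514 -0.911 -1.042
vertex -1.862 -0.245 -2.299
endloop
endfacet
facet normal 0.652 -0.331 0.682
outer loop
vertex -1.862 -0.245 -2.299
vertex -3.477 -2.84 -2.015
vertex -1.825 -2.174 -3.272
endloop
endfacet
facet normal 0.652 -0.331 0.682
outer loop
vertex -3.514 -0.911 -1.042
vertex -3.477 -2.84 -2.015
vertex -1.862 -0.245 -2.299
endloop
endfacet

endsolid


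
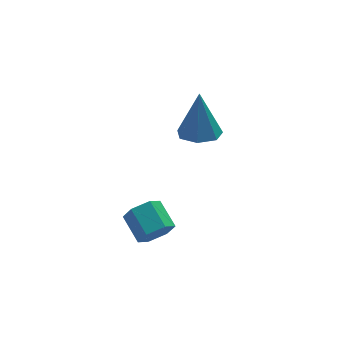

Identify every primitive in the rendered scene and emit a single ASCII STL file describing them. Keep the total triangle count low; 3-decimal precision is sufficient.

solid 
facet normal 0.106 -0.899 -0.426
outer loop
vertex -0.735 -2.146 -3.281
vertex -1.254 -2.432 -2.806
vertex -1.47 -2.141 -3.474
endloop
endfacet
facet normal 0.231 0.437 -0.869
outer loop
vertex -0.735 -2.146 -3.281
vertex -1.47 -2.141 -3.474
vertex -0.866 -1.022 -2.75
endloop
endfacet
facet normal 0.230 0.438 -0.869
outer loop
vertex -0.866 -1.022 -2.75
vertex -1.47 -2.141 -3.474
vertex -1.601 -1.017 -2.942
endloop
endfacet
facet normal -0.105 0.899 0.425
outer loop
vertex -0.866 -1.022 -2.75
vertex -1.601 -1.017 -2.942
vertex -1.386 -1.308 -2.274
endloop
endfacet
facet normal 0.105 -0.899 -0.426
outer loop
vertex -1.47 -2.141 -3.474
vertex -1.254 -2.432 -2.806
vertex -1.989 -2.427 -2.998
endloop
endfacet
facet normal -0.723 0.225 -0.653
outer loop
vertex -1.47 -2.141 -3.474
vertex -1.989 -2.427 -2.998
vertex -1.601 -1.017 -2.942
endloop
endfacet
facet normal -0.722 0.225 -0.655
outer loop
vertex -1.601 -1.017 -2.942
vertex -1.989 -2.427 -2.998
vertex -2.121 -1.303 -2.467
endloop
endfacet
facet normal -0.106 0.899 0.426
outer loop
vertex -1.601 -1.017 -2.942
vertex -2.121 -1.303 -2.467
vertex -1.386 -1.308 -2.274
endloop
endfacet
facet normal 0.105 -0.899 -0.425
outer loop
vertex -1.989 -2.427 -2.998
vertex -1.254 -2.432 -2.806
vertex -1.774 -2.718 -2.33
endloop
endfacet
facet normal -0.953 -0.213 0.214
outer loop
vertex -1.989 -2.427 -2.998
vertex -1.774 -2.718 -2.33
vertex -2.121 -1.303 -2.467
endloop
endfacet
facet normal -0.953 -0.213 0.215
outer loop
vertex -2.121 -1.303 -2.467
vertex -1.774 -2.718 -2.33
vertex -1.905 -1.594 -1.799
endloop
endfacet
facet normal -0.106 0.899 0.426
outer loop
vertex -2.121 -1.303 -2.467
vertex -1.905 -1.594 -1.799
vertex -1.386 -1.308 -2.274
endloop
endfacet
facet normal 0.105 -0.899 -0.425
outer loop
vertex -1.774 -2.718 -2.33
vertex -1.254 -2.432 -2.806
vertex -1.039 -2.723 -2.138
endloop
endfacet
facet normal -0.230 -0.437 0.869
outer loop
vertex -1.774 -2.718 -2.33
vertex -1.039 -2.723 -2.138
vertex -1.905 -1.594 -1.799
endloop
endfacet
facet normal -0.231 -0.438 0.869
outer loop
vertex -1.905 -1.594 -1.799
vertex -1.039 -2.723 -2.138
vertex -1.17 -1.599 -1.606
endloop
endfacet
facet normal -0.106 0.899 0.426
outer loop
vertex -1.905 -1.594 -1.799
vertex -1.17 -1.599 -1.606
vertex -1.386 -1.308 -2.274
endloop
endfacet
facet normal 0.106 -0.899 -0.426
outer loop
vertex -1.039 -2.723 -2.138
vertex -1.254 -2.432 -2.806
vertex -0.519 -2.437 -2.613
endloop
endfacet
facet normal 0.722 -0.226 0.654
outer loop
vertex -1.039 -2.723 -2.138
vertex -0.519 -2.437 -2.613
vertex -1.17 -1.599 -1.606
endloop
endfacet
facet normal 0.723 -0.224 0.654
outer loop
vertex -1.17 -1.599 -1.606
vertex -0.519 -2.437 -2.613
vertex -0.651 -1.313 -2.082
endloop
endfacet
facet normal -0.105 0.899 0.426
outer loop
vertex -1.17 -1.599 -1.606
vertex -0.651 -1.313 -2.082
vertex -1.386 -1.308 -2.274
endloop
endfacet
facet normal 0.106 -0.899 -0.426
outer loop
vertex -0.519 -2.437 -2.613
vertex -1.254 -2.432 -2.806
vertex -0.735 -2.146 -3.281
endloop
endfacet
facet normal 0.953 0.214 -0.215
outer loop
vertex -0.519 -2.437 -2.613
vertex -0.735 -2.146 -3.281
vertex -0.651 -1.313 -2.082
endloop
endfacet
facet normal 0.953 0.212 -0.214
outer loop
vertex -0.651 -1.313 -2.082
vertex -0.735 -2.146 -3.281
vertex -0.866 -1.022 -2.75
endloop
endfacet
facet normal -0.105 0.899 0.425
outer loop
vertex -0.651 -1.313 -2.082
vertex -0.866 -1.022 -2.75
vertex -1.386 -1.308 -2.274
endloop
endfacet
facet normal -0.102 -0.255 -0.962
outer loop
vertex 3.576 2.452 -2.873
vertex 2.695 2.716 -2.85
vertex 3.438 3.216 -3.061
endloop
endfacet
facet normal 0.948 0.227 0.226
outer loop
vertex 3.576 2.452 -2.873
vertex 3.438 3.216 -3.061
vertex 2.905 3.244 -0.85
endloop
endfacet
facet normal -0.101 -0.255 -0.962
outer loop
vertex 3.438 3.216 -3.061
vertex 2.695 2.716 -2.85
vertex 2.74 3.603 -3.09
endloop
endfacet
facet normal 0.479 0.872 0.104
outer loop
vertex 3.438 3.216 -3.061
vertex 2.74 3.603 -3.09
vertex 2.905 3.244 -0.85
endloop
endfacet
facet normal -0.102 -0.255 -0.962
outer loop
vertex 2.74 3.603 -3.09
vertex 2.695 2.716 -2.85
vertex 2.009 3.322 -2.938
endloop
endfacet
facet normal -0.322 0.931 0.173
outer loop
vertex 2.74 3.603 -3.09
vertex 2.009 3.322 -2.938
vertex 2.905 3.244 -0.85
endloop
endfacet
facet normal -0.101 -0.254 -0.962
outer loop
vertex 2.009 3.322 -2.938
vertex 2.695 2.716 -2.85
vertex 1.793 2.585 -2.721
endloop
endfacet
facet normal -0.852 0.361 0.379
outer loop
vertex 2.009 3.322 -2.938
vertex 1.793 2.585 -2.721
vertex 2.905 3.244 -0.85
endloop
endfacet
facet normal -0.101 -0.254 -0.962
outer loop
vertex 1.793 2.585 -2.721
vertex 2.695 2.716 -2.85
vertex 2.257 1.946 -2.601
endloop
endfacet
facet normal -0.713 -0.411 0.568
outer loop
vertex 1.793 2.585 -2.721
vertex 2.257 1.946 -2.601
vertex 2.905 3.244 -0.85
endloop
endfacet
facet normal -0.101 -0.253 -0.962
outer loop
vertex 2.257 1.946 -2.601
vertex 2.695 2.716 -2.85
vertex 3.05 1.887 -2.669
endloop
endfacet
facet normal -0.008 -0.802 0.598
outer loop
vertex 2.257 1.946 -2.601
vertex 3.05 1.887 -2.669
vertex 2.905 3.244 -0.85
endloop
endfacet
facet normal -0.101 -0.253 -0.962
outer loop
vertex 3.05 1.887 -2.669
vertex 2.695 2.716 -2.85
vertex 3.576 2.452 -2.873
endloop
endfacet
facet normal 0.730 -0.519 0.445
outer loop
vertex 3.05 1.887 -2.669
vertex 3.576 2.452 -2.873
vertex 2.905 3.244 -0.85
endloop
endfacet

endsolid


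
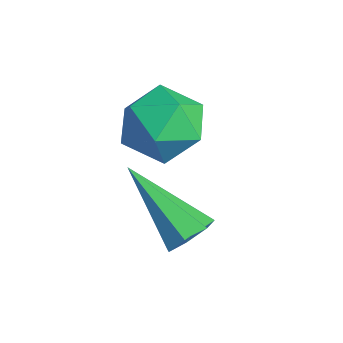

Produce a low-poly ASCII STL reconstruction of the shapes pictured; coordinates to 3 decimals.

solid 
facet normal -0.637 0.708 0.306
outer loop
vertex 0.785 1.442 0.938
vertex 0.068 1.018 0.426
vertex 0.225 0.758 1.355
endloop
endfacet
facet normal -0.131 0.592 0.795
outer loop
vertex 0.785 1.442 0.938
vertex 0.225 0.758 1.355
vertex 1.19 0.762 1.511
endloop
endfacet
facet normal 0.502 0.712 0.490
outer loop
vertex 0.785 1.442 0.938
vertex 1.19 0.762 1.511
vertex 1.63 1.025 0.678
endloop
endfacet
facet normal 0.387 0.902 -0.188
outer loop
vertex 0.785 1.442 0.938
vertex 1.63 1.025 0.678
vertex 0.936 1.183 0.007
endloop
endfacet
facet normal -0.317 0.899 -0.302
outer loop
vertex 0.785 1.442 0.938
vertex 0.936 1.183 0.007
vertex 0.068 1.018 0.426
endloop
endfacet
facet normal -0.158 -0.096 0.983
outer loop
vertex 1.19 0.762 1.511
vertex 0.225 0.758 1.355
vertex 0.724 -0.083 1.353
endloop
endfacet
facet normal -0.977 0.091 0.191
outer loop
vertex 0.225 0.758 1.355
vertex 0.068 1.018 0.426
vertex 0.03 0.075 0.682
endloop
endfacet
facet normal -0.459 0.401 -0.793
outer loop
vertex 0.068 1.018 0.426
vertex 0.936 1.183 0.007
vertex 0.47 0.338 -0.151
endloop
endfacet
facet normal 0.681 0.406 -0.609
outer loop
vertex 0.936 1.183 0.007
vertex 1.63 1.025 0.678
vertex 1.435 0.342 0.005
endloop
endfacet
facet normal 0.867 0.098 0.489
outer loop
vertex 1.63 1.025 0.678
vertex 1.19 0.762 1.511
vertex 1.592 0.082 0.934
endloop
endfacet
facet normal -0.387 -0.902 0.188
outer loop
vertex 0.875 -0.342 0.422
vertex 0.724 -0.083 1.353
vertex 0.03 0.075 0.682
endloop
endfacet
facet normal -0.502 -0.712 -0.490
outer loop
vertex 0.875 -0.342 0.422
vertex 0.03 0.075 0.682
vertex 0.47 0.338 -0.151
endloop
endfacet
facet normal 0.131 -0.592 -0.795
outer loop
vertex 0.875 -0.342 0.422
vertex 0.47 0.338 -0.151
vertex 1.435 0.342 0.005
endloop
endfacet
facet normal 0.637 -0.708 -0.306
outer loop
vertex 0.875 -0.342 0.422
vertex 1.435 0.342 0.005
vertex 1.592 0.082 0.934
endloop
endfacet
facet normal 0.317 -0.899 0.302
outer loop
vertex 0.875 -0.342 0.422
vertex 1.592 0.082 0.934
vertex 0.724 -0.083 1.353
endloop
endfacet
facet normal -0.681 -0.406 0.609
outer loop
vertex 0.03 0.075 0.682
vertex 0.724 -0.083 1.353
vertex 0.225 0.758 1.355
endloop
endfacet
facet normal -0.867 -0.098 -0.489
outer loop
vertex 0.47 0.338 -0.151
vertex 0.03 0.075 0.682
vertex 0.068 1.018 0.426
endloop
endfacet
facet normal 0.158 0.096 -0.983
outer loop
vertex 1.435 0.342 0.005
vertex 0.47 0.338 -0.151
vertex 0.936 1.183 0.007
endloop
endfacet
facet normal 0.977 -0.091 -0.191
outer loop
vertex 1.592 0.082 0.934
vertex 1.435 0.342 0.005
vertex 1.63 1.025 0.678
endloop
endfacet
facet normal 0.459 -0.401 0.793
outer loop
vertex 0.724 -0.083 1.353
vertex 1.592 0.082 0.934
vertex 1.19 0.762 1.511
endloop
endfacet
facet normal 0.683 0.370 -0.630
outer loop
vertex 3.284 0.017 -0.693
vertex 2.856 0.277 -1.004
vertex 3.161 0.492 -0.547
endloop
endfacet
facet normal 0.490 -0.138 0.861
outer loop
vertex 3.284 0.017 -0.693
vertex 3.161 0.492 -0.547
vertex 1.504 -0.457 0.244
endloop
endfacet
facet normal 0.682 0.371 -0.630
outer loop
vertex 3.161 0.492 -0.547
vertex 2.856 0.277 -1.004
vertex 2.808 0.805 -0.745
endloop
endfacet
facet normal 0.057 0.579 0.814
outer loop
vertex 3.161 0.492 -0.547
vertex 2.808 0.805 -0.745
vertex 1.504 -0.457 0.244
endloop
endfacet
facet normal 0.682 0.371 -0.630
outer loop
vertex 2.808 0.805 -0.745
vertex 2.856 0.277 -1.004
vertex 2.491 0.721 -1.138
endloop
endfacet
facet normal -0.552 0.787 0.277
outer loop
vertex 2.808 0.805 -0.745
vertex 2.491 0.721 -1.138
vertex 1.504 -0.457 0.244
endloop
endfacet
facet normal 0.682 0.370 -0.631
outer loop
vertex 2.491 0.721 -1.138
vertex 2.856 0.277 -1.004
vertex 2.448 0.303 -1.43
endloop
endfacet
facet normal -0.878 0.331 -0.345
outer loop
vertex 2.491 0.721 -1.138
vertex 2.448 0.303 -1.43
vertex 1.504 -0.457 0.244
endloop
endfacet
facet normal 0.682 0.371 -0.630
outer loop
vertex 2.448 0.303 -1.43
vertex 2.856 0.277 -1.004
vertex 2.713 -0.135 -1.401
endloop
endfacet
facet normal -0.676 -0.448 -0.585
outer loop
vertex 2.448 0.303 -1.43
vertex 2.713 -0.135 -1.401
vertex 1.504 -0.457 0.244
endloop
endfacet
facet normal 0.682 0.371 -0.630
outer loop
vertex 2.713 -0.135 -1.401
vertex 2.856 0.277 -1.004
vertex 3.085 -0.262 -1.073
endloop
endfacet
facet normal -0.098 -0.960 -0.260
outer loop
vertex 2.713 -0.135 -1.401
vertex 3.085 -0.262 -1.073
vertex 1.504 -0.457 0.244
endloop
endfacet
facet normal 0.683 0.371 -0.630
outer loop
vertex 3.085 -0.262 -1.073
vertex 2.856 0.277 -1.004
vertex 3.284 0.017 -0.693
endloop
endfacet
facet normal 0.421 -0.822 0.383
outer loop
vertex 3.085 -0.262 -1.073
vertex 3.284 0.017 -0.693
vertex 1.504 -0.457 0.244
endloop
endfacet

endsolid


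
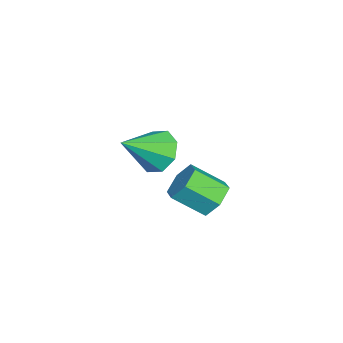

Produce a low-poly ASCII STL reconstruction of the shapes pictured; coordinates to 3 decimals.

solid 
facet normal -0.565 0.588 -0.578
outer loop
vertex -2.776 -0.965 -4.649
vertex -3.579 -1.278 -4.182
vertex -2.945 -0.542 -4.053
endloop
endfacet
facet normal 0.959 0.271 0.080
outer loop
vertex -2.776 -0.965 -4.649
vertex -2.945 -0.542 -4.053
vertex -2.501 -2.402 -3.078
endloop
endfacet
facet normal -0.565 0.588 -0.579
outer loop
vertex -2.945 -0.542 -4.053
vertex -3.579 -1.278 -4.182
vertex -3.486 -0.55 -3.533
endloop
endfacet
facet normal 0.605 0.478 0.637
outer loop
vertex -2.945 -0.542 -4.053
vertex -3.486 -0.55 -3.533
vertex -2.501 -2.402 -3.078
endloop
endfacet
facet normal -0.564 0.588 -0.579
outer loop
vertex -3.486 -0.55 -3.533
vertex -3.579 -1.278 -4.182
vertex -4.081 -0.984 -3.394
endloop
endfacet
facet normal 0.038 0.257 0.966
outer loop
vertex -3.486 -0.55 -3.533
vertex -4.081 -0.984 -3.394
vertex -2.501 -2.402 -3.078
endloop
endfacet
facet normal -0.564 0.589 -0.579
outer loop
vertex -4.081 -0.984 -3.394
vertex -3.579 -1.278 -4.182
vertex -4.383 -1.59 -3.716
endloop
endfacet
facet normal -0.409 -0.261 0.874
outer loop
vertex -4.081 -0.984 -3.394
vertex -4.383 -1.59 -3.716
vertex -2.501 -2.402 -3.078
endloop
endfacet
facet normal -0.564 0.589 -0.579
outer loop
vertex -4.383 -1.59 -3.716
vertex -3.579 -1.278 -4.182
vertex -4.214 -2.014 -4.312
endloop
endfacet
facet normal -0.476 -0.775 0.416
outer loop
vertex -4.383 -1.59 -3.716
vertex -4.214 -2.014 -4.312
vertex -2.501 -2.402 -3.078
endloop
endfacet
facet normal -0.564 0.589 -0.578
outer loop
vertex -4.214 -2.014 -4.312
vertex -3.579 -1.278 -4.182
vertex -3.673 -2.006 -4.832
endloop
endfacet
facet normal -0.121 -0.983 -0.141
outer loop
vertex -4.214 -2.014 -4.312
vertex -3.673 -2.006 -4.832
vertex -2.501 -2.402 -3.078
endloop
endfacet
facet normal -0.565 0.589 -0.578
outer loop
vertex -3.673 -2.006 -4.832
vertex -3.579 -1.278 -4.182
vertex -3.078 -1.572 -4.971
endloop
endfacet
facet normal 0.446 -0.762 -0.470
outer loop
vertex -3.673 -2.006 -4.832
vertex -3.078 -1.572 -4.971
vertex -2.501 -2.402 -3.078
endloop
endfacet
facet normal -0.566 0.588 -0.578
outer loop
vertex -3.078 -1.572 -4.971
vertex -3.579 -1.278 -4.182
vertex -2.776 -0.965 -4.649
endloop
endfacet
facet normal 0.893 -0.243 -0.379
outer loop
vertex -3.078 -1.572 -4.971
vertex -2.776 -0.965 -4.649
vertex -2.501 -2.402 -3.078
endloop
endfacet
facet normal -0.061 0.804 -0.591
outer loop
vertex 1.258 1.147 -3.663
vertex 0.588 1.371 -3.289
vertex 1.298 1.622 -3.021
endloop
endfacet
facet normal 0.997 0.018 -0.076
outer loop
vertex 1.258 1.147 -3.663
vertex 1.298 1.622 -3.021
vertex 1.343 0.004 -2.824
endloop
endfacet
facet normal 0.997 0.018 -0.076
outer loop
vertex 1.343 0.004 -2.824
vertex 1.298 1.622 -3.021
vertex 1.383 0.479 -2.182
endloop
endfacet
facet normal 0.059 -0.804 0.591
outer loop
vertex 1.343 0.004 -2.824
vertex 1.383 0.479 -2.182
vertex 0.672 0.229 -2.451
endloop
endfacet
facet normal -0.061 0.804 -0.591
outer loop
vertex 1.298 1.622 -3.021
vertex 0.588 1.371 -3.289
vertex 0.627 1.846 -2.647
endloop
endfacet
facet normal 0.541 0.523 0.658
outer loop
vertex 1.298 1.622 -3.021
vertex 0.627 1.846 -2.647
vertex 1.383 0.479 -2.182
endloop
endfacet
facet normal 0.542 0.523 0.658
outer loop
vertex 1.383 0.479 -2.182
vertex 0.627 1.846 -2.647
vertex 0.712 0.704 -1.808
endloop
endfacet
facet normal 0.059 -0.805 0.591
outer loop
vertex 1.383 0.479 -2.182
vertex 0.712 0.704 -1.808
vertex 0.672 0.229 -2.451
endloop
endfacet
facet normal -0.059 0.804 -0.591
outer loop
vertex 0.627 1.846 -2.647
vertex 0.588 1.371 -3.289
vertex -0.083 1.596 -2.916
endloop
endfacet
facet normal -0.456 0.505 0.733
outer loop
vertex 0.627 1.846 -2.647
vertex -0.083 1.596 -2.916
vertex 0.712 0.704 -1.808
endloop
endfacet
facet normal -0.456 0.504 0.733
outer loop
vertex 0.712 0.704 -1.808
vertex -0.083 1.596 -2.916
vertex 0.002 0.453 -2.077
endloop
endfacet
facet normal 0.061 -0.805 0.591
outer loop
vertex 0.712 0.704 -1.808
vertex 0.002 0.453 -2.077
vertex 0.672 0.229 -2.451
endloop
endfacet
facet normal -0.059 0.804 -0.591
outer loop
vertex -0.083 1.596 -2.916
vertex 0.588 1.371 -3.289
vertex -0.123 1.121 -3.558
endloop
endfacet
facet normal -0.997 -0.018 0.076
outer loop
vertex -0.083 1.596 -2.916
vertex -0.123 1.121 -3.558
vertex 0.002 0.453 -2.077
endloop
endfacet
facet normal -0.997 -0.018 0.076
outer loop
vertex 0.002 0.453 -2.077
vertex -0.123 1.121 -3.558
vertex -0.038 -0.022 -2.719
endloop
endfacet
facet normal 0.061 -0.804 0.591
outer loop
vertex 0.002 0.453 -2.077
vertex -0.038 -0.022 -2.719
vertex 0.672 0.229 -2.451
endloop
endfacet
facet normal -0.059 0.805 -0.591
outer loop
vertex -0.123 1.121 -3.558
vertex 0.588 1.371 -3.289
vertex 0.548 0.896 -3.932
endloop
endfacet
facet normal -0.542 -0.523 -0.658
outer loop
vertex -0.123 1.121 -3.558
vertex 0.548 0.896 -3.932
vertex -0.038 -0.022 -2.719
endloop
endfacet
facet normal -0.541 -0.524 -0.658
outer loop
vertex -0.038 -0.022 -2.719
vertex 0.548 0.896 -3.932
vertex 0.633 -0.246 -3.093
endloop
endfacet
facet normal 0.061 -0.804 0.591
outer loop
vertex -0.038 -0.022 -2.719
vertex 0.633 -0.246 -3.093
vertex 0.672 0.229 -2.451
endloop
endfacet
facet normal -0.061 0.805 -0.591
outer loop
vertex 0.548 0.896 -3.932
vertex 0.588 1.371 -3.289
vertex 1.258 1.147 -3.663
endloop
endfacet
facet normal 0.456 -0.505 -0.733
outer loop
vertex 0.548 0.896 -3.932
vertex 1.258 1.147 -3.663
vertex 0.633 -0.246 -3.093
endloop
endfacet
facet normal 0.456 -0.505 -0.733
outer loop
vertex 0.633 -0.246 -3.093
vertex 1.258 1.147 -3.663
vertex 1.343 0.004 -2.824
endloop
endfacet
facet normal 0.059 -0.804 0.591
outer loop
vertex 0.633 -0.246 -3.093
vertex 1.343 0.004 -2.824
vertex 0.672 0.229 -2.451
endloop
endfacet

endsolid


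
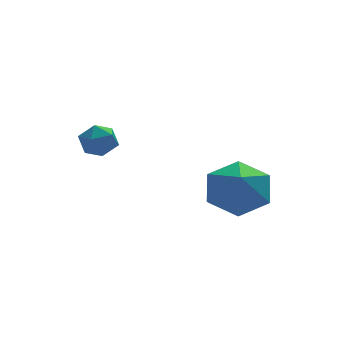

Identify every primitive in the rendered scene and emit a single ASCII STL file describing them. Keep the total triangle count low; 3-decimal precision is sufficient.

solid 
facet normal 0.206 0.670 -0.714
outer loop
vertex 4.549 -2.776 2.138
vertex 3.841 -2.161 2.511
vertex 4.792 -2.097 2.845
endloop
endfacet
facet normal 0.689 -0.626 0.365
outer loop
vertex 4.549 -2.776 2.138
vertex 4.792 -2.097 2.845
vertex 3.559 -3.079 3.489
endloop
endfacet
facet normal 0.206 0.670 -0.714
outer loop
vertex 4.792 -2.097 2.845
vertex 3.841 -2.161 2.511
vertex 4.083 -1.482 3.218
endloop
endfacet
facet normal 0.464 -0.002 0.886
outer loop
vertex 4.792 -2.097 2.845
vertex 4.083 -1.482 3.218
vertex 3.559 -3.079 3.489
endloop
endfacet
facet normal 0.205 0.670 -0.714
outer loop
vertex 4.083 -1.482 3.218
vertex 3.841 -2.161 2.511
vertex 3.132 -1.546 2.885
endloop
endfacet
facet normal -0.335 0.263 0.905
outer loop
vertex 4.083 -1.482 3.218
vertex 3.132 -1.546 2.885
vertex 3.559 -3.079 3.489
endloop
endfacet
facet normal 0.205 0.670 -0.714
outer loop
vertex 3.132 -1.546 2.885
vertex 3.841 -2.161 2.511
vertex 2.889 -2.225 2.178
endloop
endfacet
facet normal -0.910 -0.094 0.404
outer loop
vertex 3.132 -1.546 2.885
vertex 2.889 -2.225 2.178
vertex 3.559 -3.079 3.489
endloop
endfacet
facet normal 0.205 0.670 -0.714
outer loop
vertex 2.889 -2.225 2.178
vertex 3.841 -2.161 2.511
vertex 3.598 -2.84 1.804
endloop
endfacet
facet normal -0.685 -0.719 -0.118
outer loop
vertex 2.889 -2.225 2.178
vertex 3.598 -2.84 1.804
vertex 3.559 -3.079 3.489
endloop
endfacet
facet normal 0.206 0.670 -0.714
outer loop
vertex 3.598 -2.84 1.804
vertex 3.841 -2.161 2.511
vertex 4.549 -2.776 2.138
endloop
endfacet
facet normal 0.114 -0.984 -0.137
outer loop
vertex 3.598 -2.84 1.804
vertex 4.549 -2.776 2.138
vertex 3.559 -3.079 3.489
endloop
endfacet
facet normal 0.235 0.624 0.746
outer loop
vertex 0.56 1.29 3.711
vertex 0.53 0.804 4.127
vertex 1.084 0.943 3.836
endloop
endfacet
facet normal 0.526 0.841 0.130
outer loop
vertex 0.56 1.29 3.711
vertex 1.084 0.943 3.836
vertex 0.952 1.119 3.233
endloop
endfacet
facet normal -0.002 0.941 -0.338
outer loop
vertex 0.56 1.29 3.711
vertex 0.952 1.119 3.233
vertex 0.316 1.089 3.153
endloop
endfacet
facet normal -0.617 0.787 -0.014
outer loop
vertex 0.56 1.29 3.711
vertex 0.316 1.089 3.153
vertex 0.055 0.894 3.705
endloop
endfacet
facet normal -0.471 0.590 0.656
outer loop
vertex 0.56 1.29 3.711
vertex 0.055 0.894 3.705
vertex 0.53 0.804 4.127
endloop
endfacet
facet normal 0.942 0.315 -0.114
outer loop
vertex 0.952 1.119 3.233
vertex 1.084 0.943 3.836
vertex 1.165 0.526 3.355
endloop
endfacet
facet normal 0.472 -0.037 0.881
outer loop
vertex 1.084 0.943 3.836
vertex 0.53 0.804 4.127
vertex 0.904 0.331 3.907
endloop
endfacet
facet normal -0.671 -0.090 0.736
outer loop
vertex 0.53 0.804 4.127
vertex 0.055 0.894 3.705
vertex 0.268 0.301 3.827
endloop
endfacet
facet normal -0.909 0.227 -0.350
outer loop
vertex 0.055 0.894 3.705
vertex 0.316 1.089 3.153
vertex 0.136 0.477 3.224
endloop
endfacet
facet normal 0.088 0.476 -0.875
outer loop
vertex 0.316 1.089 3.153
vertex 0.952 1.119 3.233
vertex 0.69 0.616 2.933
endloop
endfacet
facet normal 0.617 -0.787 0.014
outer loop
vertex 0.66 0.13 3.349
vertex 1.165 0.526 3.355
vertex 0.904 0.331 3.907
endloop
endfacet
facet normal 0.002 -0.941 0.338
outer loop
vertex 0.66 0.13 3.349
vertex 0.904 0.331 3.907
vertex 0.268 0.301 3.827
endloop
endfacet
facet normal -0.526 -0.841 -0.130
outer loop
vertex 0.66 0.13 3.349
vertex 0.268 0.301 3.827
vertex 0.136 0.477 3.224
endloop
endfacet
facet normal -0.235 -0.624 -0.746
outer loop
vertex 0.66 0.13 3.349
vertex 0.136 0.477 3.224
vertex 0.69 0.616 2.933
endloop
endfacet
facet normal 0.471 -0.590 -0.656
outer loop
vertex 0.66 0.13 3.349
vertex 0.69 0.616 2.933
vertex 1.165 0.526 3.355
endloop
endfacet
facet normal 0.909 -0.227 0.350
outer loop
vertex 0.904 0.331 3.907
vertex 1.165 0.526 3.355
vertex 1.084 0.943 3.836
endloop
endfacet
facet normal -0.088 -0.476 0.875
outer loop
vertex 0.268 0.301 3.827
vertex 0.904 0.331 3.907
vertex 0.53 0.804 4.127
endloop
endfacet
facet normal -0.942 -0.315 0.114
outer loop
vertex 0.136 0.477 3.224
vertex 0.268 0.301 3.827
vertex 0.055 0.894 3.705
endloop
endfacet
facet normal -0.472 0.037 -0.881
outer loop
vertex 0.69 0.616 2.933
vertex 0.136 0.477 3.224
vertex 0.316 1.089 3.153
endloop
endfacet
facet normal 0.671 0.090 -0.736
outer loop
vertex 1.165 0.526 3.355
vertex 0.69 0.616 2.933
vertex 0.952 1.119 3.233
endloop
endfacet

endsolid
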